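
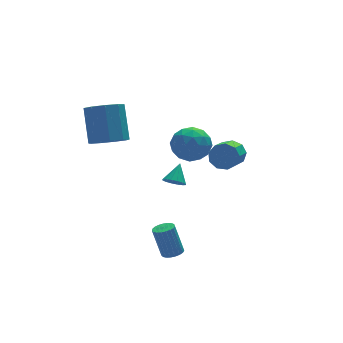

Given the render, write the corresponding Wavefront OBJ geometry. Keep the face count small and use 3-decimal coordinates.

v -1.247 -2.832 -3.959
v -0.755 -3.051 -3.803
v -1.042 -2.587 -2.246
v -1.533 -2.368 -2.401
v -0.696 -2.833 -3.857
v -0.983 -2.369 -2.3
v -0.732 -2.614 -3.929
v -1.018 -2.15 -2.371
v -0.856 -2.433 -4.006
v -1.143 -1.969 -2.448
v -1.048 -2.321 -4.074
v -1.335 -1.857 -2.517
v -1.275 -2.297 -4.123
v -1.562 -1.833 -2.566
v -1.496 -2.366 -4.143
v -1.783 -1.902 -2.586
v -1.675 -2.515 -4.132
v -1.962 -2.051 -2.575
v -1.779 -2.719 -4.09
v -2.066 -2.255 -2.533
v -1.791 -2.943 -4.026
v -2.078 -2.479 -2.469
v -1.709 -3.147 -3.95
v -1.996 -2.683 -2.393
v -1.547 -3.297 -3.875
v -1.834 -2.833 -2.318
v -1.333 -3.366 -3.815
v -1.62 -2.902 -2.258
v -1.104 -3.343 -3.78
v -1.391 -2.879 -2.223
v -0.9 -3.232 -3.776
v -1.187 -2.768 -2.218
v 2.165 2.706 0.593
v 2.756 1.864 0.162
v 1.004 2.596 -0.782
v 1.595 1.754 -1.213
v 1.023 1.607 -0.268
v 1.741 1.675 0.582
v 2.019 2.785 -1.202
v 2.737 2.853 -0.352
v 2.665 1.913 -0.947
v 2.05 1.185 -0.37
v 1.71 3.275 -0.25
v 1.095 2.547 0.327
v 2.562 2.295 0.499
v 1.198 2.165 -1.119
v 0.862 2.079 -0.563
v 1.209 1.584 -0.816
v 1.966 2.184 0.745
v 2.313 1.689 0.492
v 1.295 1.538 0.239
v 1.447 2.771 -1.112
v 1.794 2.276 -1.365
v 2.551 2.876 0.196
v 2.898 2.381 -0.057
v 2.465 2.922 -0.859
v 2.856 1.829 -0.407
v 2.174 1.764 -1.216
v 2.423 2.37 -1.209
v 2.845 2.41 -0.71
v 2.494 1.401 -0.068
v 1.812 1.336 -0.876
v 1.476 1.25 -0.32
v 1.898 1.29 0.179
v 2.441 1.43 -0.72
v 1.948 3.124 0.256
v 1.266 3.059 -0.552
v 1.862 3.17 -0.799
v 2.284 3.21 -0.3
v 1.586 2.696 0.596
v 0.904 2.631 -0.213
v 0.915 2.05 0.09
v 1.337 2.09 0.589
v 1.319 3.03 0.1
v -0.197 -0.524 -0.744
v 0.1 -0.244 -1.184
v 0.377 0.104 0.044
v -0.153 -0.071 -1.136
v -0.419 -0.02 -0.983
v -0.625 -0.103 -0.767
v -0.717 -0.3 -0.544
v -0.669 -0.556 -0.375
v -0.495 -0.803 -0.305
v -0.241 -0.976 -0.352
v 0.024 -1.027 -0.505
v 0.23 -0.944 -0.722
v 0.322 -0.748 -0.945
v 0.274 -0.492 -1.114
v -2.774 1.403 1.651
v -1.864 1.018 1.803
v -1.615 2.272 3.482
v -2.526 2.657 3.329
v -1.822 1.562 1.39
v -1.573 2.816 3.069
v -2.226 2.032 1.1
v -1.977 3.286 2.779
v -2.886 2.207 1.067
v -2.637 3.461 2.746
v -3.494 2.006 1.307
v -3.245 3.26 2.986
v -3.766 1.523 1.708
v -3.517 2.777 3.387
v -3.573 0.984 2.082
v -3.324 2.238 3.761
v -3.007 0.641 2.254
v -2.758 1.894 3.933
v -2.332 0.654 2.144
v -2.083 1.908 3.823
v 3.41 0.834 -0.508
v 3.963 0.728 0.046
v 3.083 -0.339 0.722
v 2.53 -0.234 0.168
v 3.617 1.113 0.201
v 2.737 0.045 0.878
v 3.174 1.367 0.025
v 2.293 0.299 0.701
v 2.841 1.371 -0.401
v 1.961 0.304 0.276
v 2.775 1.124 -0.877
v 1.894 0.057 -0.2
v 3.006 0.741 -1.181
v 2.125 -0.326 -0.504
v 3.426 0.402 -1.169
v 2.546 -0.666 -0.493
v 3.839 0.264 -0.849
v 2.958 -0.803 -0.172
v 4.051 0.393 -0.369
v 3.171 -0.674 0.307
f 2 1 5
f 2 5 3
f 3 5 6
f 3 6 4
f 5 1 7
f 5 7 6
f 6 7 8
f 6 8 4
f 7 1 9
f 7 9 8
f 8 9 10
f 8 10 4
f 9 1 11
f 9 11 10
f 10 11 12
f 10 12 4
f 11 1 13
f 11 13 12
f 12 13 14
f 12 14 4
f 13 1 15
f 13 15 14
f 14 15 16
f 14 16 4
f 15 1 17
f 15 17 16
f 16 17 18
f 16 18 4
f 17 1 19
f 17 19 18
f 18 19 20
f 18 20 4
f 19 1 21
f 19 21 20
f 20 21 22
f 20 22 4
f 21 1 23
f 21 23 22
f 22 23 24
f 22 24 4
f 23 1 25
f 23 25 24
f 24 25 26
f 24 26 4
f 25 1 27
f 25 27 26
f 26 27 28
f 26 28 4
f 27 1 29
f 27 29 28
f 28 29 30
f 28 30 4
f 29 1 31
f 29 31 30
f 30 31 32
f 30 32 4
f 31 1 2
f 31 2 32
f 32 2 3
f 32 3 4
f 33 70 49
f 70 44 73
f 49 73 38
f 70 73 49
f 33 49 45
f 49 38 50
f 45 50 34
f 49 50 45
f 33 45 54
f 45 34 55
f 54 55 40
f 45 55 54
f 33 54 66
f 54 40 69
f 66 69 43
f 54 69 66
f 33 66 70
f 66 43 74
f 70 74 44
f 66 74 70
f 34 50 61
f 50 38 64
f 61 64 42
f 50 64 61
f 38 73 51
f 73 44 72
f 51 72 37
f 73 72 51
f 44 74 71
f 74 43 67
f 71 67 35
f 74 67 71
f 43 69 68
f 69 40 56
f 68 56 39
f 69 56 68
f 40 55 60
f 55 34 57
f 60 57 41
f 55 57 60
f 36 62 48
f 62 42 63
f 48 63 37
f 62 63 48
f 36 48 46
f 48 37 47
f 46 47 35
f 48 47 46
f 36 46 53
f 46 35 52
f 53 52 39
f 46 52 53
f 36 53 58
f 53 39 59
f 58 59 41
f 53 59 58
f 36 58 62
f 58 41 65
f 62 65 42
f 58 65 62
f 37 63 51
f 63 42 64
f 51 64 38
f 63 64 51
f 35 47 71
f 47 37 72
f 71 72 44
f 47 72 71
f 39 52 68
f 52 35 67
f 68 67 43
f 52 67 68
f 41 59 60
f 59 39 56
f 60 56 40
f 59 56 60
f 42 65 61
f 65 41 57
f 61 57 34
f 65 57 61
f 76 75 78
f 76 78 77
f 78 75 79
f 78 79 77
f 79 75 80
f 79 80 77
f 80 75 81
f 80 81 77
f 81 75 82
f 81 82 77
f 82 75 83
f 82 83 77
f 83 75 84
f 83 84 77
f 84 75 85
f 84 85 77
f 85 75 86
f 85 86 77
f 86 75 87
f 86 87 77
f 87 75 88
f 87 88 77
f 88 75 76
f 88 76 77
f 90 89 93
f 90 93 91
f 91 93 94
f 91 94 92
f 93 89 95
f 93 95 94
f 94 95 96
f 94 96 92
f 95 89 97
f 95 97 96
f 96 97 98
f 96 98 92
f 97 89 99
f 97 99 98
f 98 99 100
f 98 100 92
f 99 89 101
f 99 101 100
f 100 101 102
f 100 102 92
f 101 89 103
f 101 103 102
f 102 103 104
f 102 104 92
f 103 89 105
f 103 105 104
f 104 105 106
f 104 106 92
f 105 89 107
f 105 107 106
f 106 107 108
f 106 108 92
f 107 89 90
f 107 90 108
f 108 90 91
f 108 91 92
f 110 109 113
f 110 113 111
f 111 113 114
f 111 114 112
f 113 109 115
f 113 115 114
f 114 115 116
f 114 116 112
f 115 109 117
f 115 117 116
f 116 117 118
f 116 118 112
f 117 109 119
f 117 119 118
f 118 119 120
f 118 120 112
f 119 109 121
f 119 121 120
f 120 121 122
f 120 122 112
f 121 109 123
f 121 123 122
f 122 123 124
f 122 124 112
f 123 109 125
f 123 125 124
f 124 125 126
f 124 126 112
f 125 109 127
f 125 127 126
f 126 127 128
f 126 128 112
f 127 109 110
f 127 110 128
f 128 110 111
f 128 111 112



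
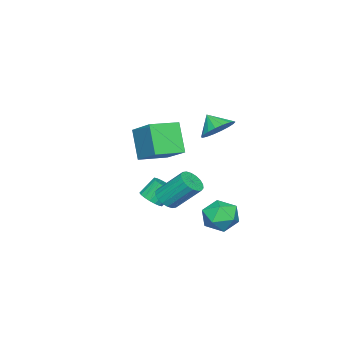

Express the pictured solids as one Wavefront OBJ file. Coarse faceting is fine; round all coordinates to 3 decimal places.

v -2.026 1.119 2.246
v -1.306 0.473 1.811
v -2.234 0.301 3.114
v -1.049 0.729 2.113
v -0.986 1.061 2.442
v -1.128 1.405 2.732
v -1.448 1.692 2.925
v -1.883 1.866 2.984
v -2.346 1.891 2.897
v -2.745 1.764 2.681
v -3.002 1.509 2.379
v -3.066 1.176 2.051
v -2.924 0.832 1.761
v -2.603 0.545 1.567
v -2.169 0.372 1.508
v -1.706 0.346 1.595
v -0.598 2.53 -2.85
v -0.054 3.264 -2.176
v 1.014 1.936 -3.504
v 1.558 2.67 -2.83
v 1.013 1.781 -2.379
v 0.017 2.148 -1.975
v 0.943 3.052 -3.705
v -0.053 3.419 -3.301
v 0.898 3.586 -2.704
v 0.942 2.801 -1.885
v 0.018 2.399 -3.795
v 0.062 1.614 -2.976
v 3.336 -1.037 3.775
v 4.221 0.478 4.815
v 1.942 -0.099 3.595
v 2.827 1.416 4.635
v 4.053 -0.296 2.085
v 4.938 1.219 3.125
v 2.659 0.642 1.905
v 3.544 2.157 2.945
v 2.013 0.226 -1.441
v 2.774 0.397 -1.462
v 2.507 1.765 0
v 1.747 1.594 0.021
v 2.639 0.618 -1.693
v 2.372 1.986 -0.231
v 2.38 0.761 -1.875
v 2.113 2.129 -0.412
v 2.048 0.798 -1.97
v 1.781 2.166 -0.508
v 1.71 0.722 -1.961
v 1.443 2.09 -0.498
v 1.431 0.548 -1.848
v 1.164 1.916 -0.386
v 1.268 0.31 -1.655
v 1.001 1.678 -0.193
v 1.253 0.055 -1.42
v 0.986 1.423 0.042
v 1.388 -0.166 -1.189
v 1.121 1.202 0.273
v 1.647 -0.309 -1.008
v 1.38 1.059 0.455
v 1.979 -0.346 -0.912
v 1.712 1.022 0.55
v 2.317 -0.27 -0.922
v 2.05 1.098 0.541
v 2.596 -0.096 -1.034
v 2.329 1.272 0.428
v 2.759 0.142 -1.227
v 2.492 1.51 0.235
v -1.12 -2.51 -3.483
v -0.427 -2.209 -3.252
v -1.007 -1.649 -2.245
v -1.7 -1.95 -2.477
v -0.554 -1.959 -3.464
v -1.134 -1.399 -2.458
v -0.793 -1.819 -3.68
v -1.373 -1.258 -2.674
v -1.097 -1.815 -3.857
v -1.677 -1.254 -2.851
v -1.405 -1.949 -3.96
v -1.985 -1.388 -2.954
v -1.657 -2.194 -3.969
v -2.237 -1.633 -2.962
v -1.803 -2.502 -3.881
v -2.382 -1.941 -2.874
v -1.813 -2.811 -3.715
v -2.393 -2.251 -2.708
v -1.686 -3.061 -3.502
v -2.266 -2.501 -2.496
v -1.447 -3.202 -3.286
v -2.027 -2.641 -2.28
v -1.143 -3.206 -3.109
v -1.723 -2.645 -2.103
v -0.835 -3.072 -3.006
v -1.415 -2.511 -2
v -0.583 -2.827 -2.998
v -1.163 -2.266 -1.991
v -0.438 -2.519 -3.086
v -1.017 -1.958 -2.079
f 2 1 4
f 2 4 3
f 4 1 5
f 4 5 3
f 5 1 6
f 5 6 3
f 6 1 7
f 6 7 3
f 7 1 8
f 7 8 3
f 8 1 9
f 8 9 3
f 9 1 10
f 9 10 3
f 10 1 11
f 10 11 3
f 11 1 12
f 11 12 3
f 12 1 13
f 12 13 3
f 13 1 14
f 13 14 3
f 14 1 15
f 14 15 3
f 15 1 16
f 15 16 3
f 16 1 2
f 16 2 3
f 17 28 22
f 17 22 18
f 17 18 24
f 17 24 27
f 17 27 28
f 18 22 26
f 22 28 21
f 28 27 19
f 27 24 23
f 24 18 25
f 20 26 21
f 20 21 19
f 20 19 23
f 20 23 25
f 20 25 26
f 21 26 22
f 19 21 28
f 23 19 27
f 25 23 24
f 26 25 18
f 30 32 29
f 33 30 29
f 29 32 31
f 31 33 29
f 30 36 32
f 34 30 33
f 34 36 30
f 32 36 31
f 35 33 31
f 31 36 35
f 35 34 33
f 36 34 35
f 38 37 41
f 38 41 39
f 39 41 42
f 39 42 40
f 41 37 43
f 41 43 42
f 42 43 44
f 42 44 40
f 43 37 45
f 43 45 44
f 44 45 46
f 44 46 40
f 45 37 47
f 45 47 46
f 46 47 48
f 46 48 40
f 47 37 49
f 47 49 48
f 48 49 50
f 48 50 40
f 49 37 51
f 49 51 50
f 50 51 52
f 50 52 40
f 51 37 53
f 51 53 52
f 52 53 54
f 52 54 40
f 53 37 55
f 53 55 54
f 54 55 56
f 54 56 40
f 55 37 57
f 55 57 56
f 56 57 58
f 56 58 40
f 57 37 59
f 57 59 58
f 58 59 60
f 58 60 40
f 59 37 61
f 59 61 60
f 60 61 62
f 60 62 40
f 61 37 63
f 61 63 62
f 62 63 64
f 62 64 40
f 63 37 65
f 63 65 64
f 64 65 66
f 64 66 40
f 65 37 38
f 65 38 66
f 66 38 39
f 66 39 40
f 68 67 71
f 68 71 69
f 69 71 72
f 69 72 70
f 71 67 73
f 71 73 72
f 72 73 74
f 72 74 70
f 73 67 75
f 73 75 74
f 74 75 76
f 74 76 70
f 75 67 77
f 75 77 76
f 76 77 78
f 76 78 70
f 77 67 79
f 77 79 78
f 78 79 80
f 78 80 70
f 79 67 81
f 79 81 80
f 80 81 82
f 80 82 70
f 81 67 83
f 81 83 82
f 82 83 84
f 82 84 70
f 83 67 85
f 83 85 84
f 84 85 86
f 84 86 70
f 85 67 87
f 85 87 86
f 86 87 88
f 86 88 70
f 87 67 89
f 87 89 88
f 88 89 90
f 88 90 70
f 89 67 91
f 89 91 90
f 90 91 92
f 90 92 70
f 91 67 93
f 91 93 92
f 92 93 94
f 92 94 70
f 93 67 95
f 93 95 94
f 94 95 96
f 94 96 70
f 95 67 68
f 95 68 96
f 96 68 69
f 96 69 70



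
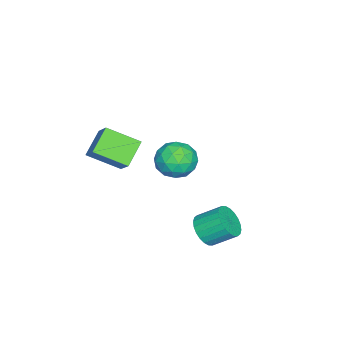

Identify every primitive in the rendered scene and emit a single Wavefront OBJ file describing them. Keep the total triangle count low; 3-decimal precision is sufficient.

v 1.156 -0.702 1.306
v 1.462 -2.069 2.014
v 1.853 -0.1 2.167
v 2.159 -1.468 2.875
v 2.201 -0.852 0.565
v 2.507 -2.22 1.273
v 2.898 -0.251 1.426
v 3.204 -1.618 2.134
v -0.287 0.928 0.038
v 0.266 0.585 -0.677
v -1.546 0.275 -0.623
v -0.993 -0.068 -1.338
v -0.905 -0.427 -0.444
v -0.127 -0.023 -0.035
v -1.153 0.883 -1.265
v -0.375 1.287 -0.856
v -0.269 0.557 -1.482
v -0.115 -0.252 -0.975
v -1.165 1.112 -0.325
v -1.011 0.303 0.182
v 0.1 0.814 -0.261
v -1.38 0.046 -1.039
v -1.328 -0.165 -0.513
v -1.003 -0.366 -0.933
v -0.131 0.457 0.116
v 0.195 0.255 -0.305
v -0.494 -0.34 -0.167
v -1.475 0.605 -0.995
v -1.149 0.403 -1.416
v -0.277 1.226 -0.367
v 0.048 1.025 -0.787
v -0.786 1.2 -1.133
v 0.111 0.596 -1.155
v -0.629 0.212 -1.544
v -0.724 0.771 -1.501
v -0.266 1.008 -1.26
v 0.201 0.12 -0.857
v -0.539 -0.264 -1.245
v -0.487 -0.475 -0.72
v -0.03 -0.237 -0.48
v -0.113 0.104 -1.33
v -0.741 1.124 -0.055
v -1.481 0.74 -0.443
v -1.25 1.097 -0.82
v -0.793 1.335 -0.58
v -0.651 0.648 0.244
v -1.391 0.264 -0.145
v -1.014 -0.148 -0.04
v -0.556 0.089 0.201
v -1.167 0.756 0.03
v 3.227 3.022 -1.31
v 3.705 2.739 -0.791
v 3.512 3.695 -0.092
v 3.033 3.978 -0.61
v 3.89 2.9 -0.959
v 3.696 3.855 -0.26
v 3.973 3.078 -1.18
v 3.78 4.034 -0.481
v 3.944 3.249 -1.421
v 3.75 4.204 -0.722
v 3.805 3.384 -1.645
v 3.611 4.34 -0.946
v 3.578 3.465 -1.818
v 3.384 4.421 -1.119
v 3.297 3.478 -1.914
v 3.104 4.434 -1.214
v 3.006 3.422 -1.917
v 2.813 4.378 -1.218
v 2.748 3.305 -1.828
v 2.555 4.261 -1.129
v 2.564 3.145 -1.66
v 2.37 4.1 -0.961
v 2.48 2.966 -1.439
v 2.287 3.922 -0.74
v 2.51 2.796 -1.198
v 2.316 3.751 -0.499
v 2.649 2.66 -0.974
v 2.455 3.616 -0.275
v 2.876 2.579 -0.801
v 2.682 3.535 -0.102
v 3.156 2.566 -0.706
v 2.963 3.522 -0.006
v 3.447 2.622 -0.702
v 3.254 3.578 -0.003
f 2 4 1
f 5 2 1
f 1 4 3
f 3 5 1
f 2 8 4
f 6 2 5
f 6 8 2
f 4 8 3
f 7 5 3
f 3 8 7
f 7 6 5
f 8 6 7
f 9 46 25
f 46 20 49
f 25 49 14
f 46 49 25
f 9 25 21
f 25 14 26
f 21 26 10
f 25 26 21
f 9 21 30
f 21 10 31
f 30 31 16
f 21 31 30
f 9 30 42
f 30 16 45
f 42 45 19
f 30 45 42
f 9 42 46
f 42 19 50
f 46 50 20
f 42 50 46
f 10 26 37
f 26 14 40
f 37 40 18
f 26 40 37
f 14 49 27
f 49 20 48
f 27 48 13
f 49 48 27
f 20 50 47
f 50 19 43
f 47 43 11
f 50 43 47
f 19 45 44
f 45 16 32
f 44 32 15
f 45 32 44
f 16 31 36
f 31 10 33
f 36 33 17
f 31 33 36
f 12 38 24
f 38 18 39
f 24 39 13
f 38 39 24
f 12 24 22
f 24 13 23
f 22 23 11
f 24 23 22
f 12 22 29
f 22 11 28
f 29 28 15
f 22 28 29
f 12 29 34
f 29 15 35
f 34 35 17
f 29 35 34
f 12 34 38
f 34 17 41
f 38 41 18
f 34 41 38
f 13 39 27
f 39 18 40
f 27 40 14
f 39 40 27
f 11 23 47
f 23 13 48
f 47 48 20
f 23 48 47
f 15 28 44
f 28 11 43
f 44 43 19
f 28 43 44
f 17 35 36
f 35 15 32
f 36 32 16
f 35 32 36
f 18 41 37
f 41 17 33
f 37 33 10
f 41 33 37
f 52 51 55
f 52 55 53
f 53 55 56
f 53 56 54
f 55 51 57
f 55 57 56
f 56 57 58
f 56 58 54
f 57 51 59
f 57 59 58
f 58 59 60
f 58 60 54
f 59 51 61
f 59 61 60
f 60 61 62
f 60 62 54
f 61 51 63
f 61 63 62
f 62 63 64
f 62 64 54
f 63 51 65
f 63 65 64
f 64 65 66
f 64 66 54
f 65 51 67
f 65 67 66
f 66 67 68
f 66 68 54
f 67 51 69
f 67 69 68
f 68 69 70
f 68 70 54
f 69 51 71
f 69 71 70
f 70 71 72
f 70 72 54
f 71 51 73
f 71 73 72
f 72 73 74
f 72 74 54
f 73 51 75
f 73 75 74
f 74 75 76
f 74 76 54
f 75 51 77
f 75 77 76
f 76 77 78
f 76 78 54
f 77 51 79
f 77 79 78
f 78 79 80
f 78 80 54
f 79 51 81
f 79 81 80
f 80 81 82
f 80 82 54
f 81 51 83
f 81 83 82
f 82 83 84
f 82 84 54
f 83 51 52
f 83 52 84
f 84 52 53
f 84 53 54



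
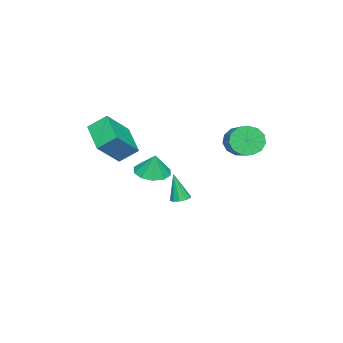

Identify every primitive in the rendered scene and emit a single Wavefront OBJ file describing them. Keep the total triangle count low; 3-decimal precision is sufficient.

v 0.276 -0.321 -0.779
v 1.034 -1.047 -0.745
v 0.524 0.001 0.539
v 1.302 -0.486 -0.932
v 1.178 0.138 -1.061
v 0.709 0.586 -1.082
v 0.076 0.688 -0.988
v -0.482 0.405 -0.814
v -0.75 -0.156 -0.627
v -0.626 -0.779 -0.498
v -0.157 -1.228 -0.477
v 0.476 -1.33 -0.571
v 0.554 -4.11 2.054
v 0.155 -3.105 2.895
v -0.881 -3.512 0.658
v -1.28 -2.506 1.498
v 2 -2.774 1.142
v 1.601 -1.768 1.982
v 0.565 -2.175 -0.255
v 0.166 -1.17 0.586
v -3.273 3.378 0.84
v -2.736 3.291 -0.047
v -1.671 4.134 0.514
v -2.207 4.222 1.4
v -3.078 3.763 -0.107
v -2.013 4.606 0.454
v -3.482 4.113 0.133
v -2.417 4.956 0.694
v -3.819 4.229 0.598
v -2.754 5.073 1.159
v -3.983 4.076 1.14
v -2.918 4.919 1.701
v -3.921 3.701 1.586
v -2.856 4.544 2.147
v -3.653 3.224 1.795
v -2.588 4.067 2.356
v -3.265 2.795 1.701
v -2.199 3.639 2.262
v -2.879 2.552 1.333
v -1.813 3.395 1.894
v -2.618 2.571 0.809
v -1.552 3.415 1.37
v -2.565 2.847 0.294
v -1.499 3.69 0.855
v -3.535 -0.397 -4.374
v -3.201 0.111 -4.25
v -3.545 -0.843 -2.506
v -3.572 0.205 -4.23
v -3.929 0.07 -4.264
v -4.135 -0.244 -4.34
v -4.112 -0.616 -4.429
v -3.869 -0.904 -4.497
v -3.498 -0.999 -4.517
v -3.142 -0.863 -4.483
v -2.935 -0.549 -4.407
v -2.958 -0.177 -4.318
f 2 1 4
f 2 4 3
f 4 1 5
f 4 5 3
f 5 1 6
f 5 6 3
f 6 1 7
f 6 7 3
f 7 1 8
f 7 8 3
f 8 1 9
f 8 9 3
f 9 1 10
f 9 10 3
f 10 1 11
f 10 11 3
f 11 1 12
f 11 12 3
f 12 1 2
f 12 2 3
f 14 16 13
f 17 14 13
f 13 16 15
f 15 17 13
f 14 20 16
f 18 14 17
f 18 20 14
f 16 20 15
f 19 17 15
f 15 20 19
f 19 18 17
f 20 18 19
f 22 21 25
f 22 25 23
f 23 25 26
f 23 26 24
f 25 21 27
f 25 27 26
f 26 27 28
f 26 28 24
f 27 21 29
f 27 29 28
f 28 29 30
f 28 30 24
f 29 21 31
f 29 31 30
f 30 31 32
f 30 32 24
f 31 21 33
f 31 33 32
f 32 33 34
f 32 34 24
f 33 21 35
f 33 35 34
f 34 35 36
f 34 36 24
f 35 21 37
f 35 37 36
f 36 37 38
f 36 38 24
f 37 21 39
f 37 39 38
f 38 39 40
f 38 40 24
f 39 21 41
f 39 41 40
f 40 41 42
f 40 42 24
f 41 21 43
f 41 43 42
f 42 43 44
f 42 44 24
f 43 21 22
f 43 22 44
f 44 22 23
f 44 23 24
f 46 45 48
f 46 48 47
f 48 45 49
f 48 49 47
f 49 45 50
f 49 50 47
f 50 45 51
f 50 51 47
f 51 45 52
f 51 52 47
f 52 45 53
f 52 53 47
f 53 45 54
f 53 54 47
f 54 45 55
f 54 55 47
f 55 45 56
f 55 56 47
f 56 45 46
f 56 46 47



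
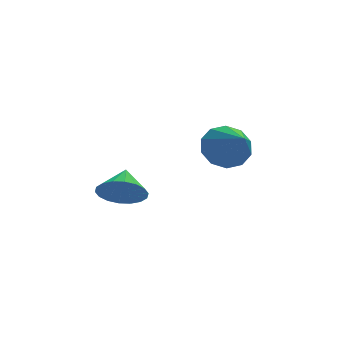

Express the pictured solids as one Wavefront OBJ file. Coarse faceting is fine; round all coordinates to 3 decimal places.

v 0.23 1.055 2.2
v 1.272 1.279 2.302
v 0.49 -0.655 3.3
v 0.953 1.557 2.81
v 0.358 1.643 3.085
v -0.286 1.505 3.023
v -0.732 1.196 2.646
v -0.811 0.832 2.099
v -0.492 0.554 1.591
v 0.103 0.468 1.316
v 0.747 0.605 1.378
v 1.193 0.915 1.755
v -4.116 -0.241 0.755
v -3.695 -0.871 1.423
v -3.744 0.781 1.485
v -3.359 -0.79 1.136
v -3.172 -0.599 0.774
v -3.173 -0.338 0.409
v -3.36 -0.057 0.111
v -3.697 0.187 -0.058
v -4.117 0.346 -0.067
v -4.537 0.389 0.088
v -4.874 0.308 0.374
v -5.061 0.117 0.736
v -5.06 -0.144 1.101
v -4.873 -0.425 1.399
v -4.536 -0.669 1.568
v -4.115 -0.828 1.577
f 2 1 4
f 2 4 3
f 4 1 5
f 4 5 3
f 5 1 6
f 5 6 3
f 6 1 7
f 6 7 3
f 7 1 8
f 7 8 3
f 8 1 9
f 8 9 3
f 9 1 10
f 9 10 3
f 10 1 11
f 10 11 3
f 11 1 12
f 11 12 3
f 12 1 2
f 12 2 3
f 14 13 16
f 14 16 15
f 16 13 17
f 16 17 15
f 17 13 18
f 17 18 15
f 18 13 19
f 18 19 15
f 19 13 20
f 19 20 15
f 20 13 21
f 20 21 15
f 21 13 22
f 21 22 15
f 22 13 23
f 22 23 15
f 23 13 24
f 23 24 15
f 24 13 25
f 24 25 15
f 25 13 26
f 25 26 15
f 26 13 27
f 26 27 15
f 27 13 28
f 27 28 15
f 28 13 14
f 28 14 15



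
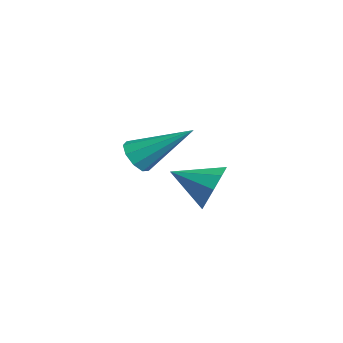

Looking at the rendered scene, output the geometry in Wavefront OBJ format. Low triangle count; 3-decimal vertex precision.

v -0.557 -1.166 0.92
v -0.164 -1.133 1.486
v -1.083 -2.074 1.34
v -0.556 -0.877 1.547
v -0.949 -0.757 1.314
v -1.158 -0.828 0.897
v -1.086 -1.057 0.491
v -0.767 -1.338 0.286
v -0.349 -1.537 0.377
v -0.029 -1.563 0.723
v 0.045 -1.403 1.161
v -3.419 -2.185 0.843
v -3.231 -1.933 0.404
v -2.781 -0.935 1.837
v -3.574 -1.817 0.479
v -3.844 -1.874 0.725
v -3.916 -2.077 1.025
v -3.755 -2.33 1.241
v -3.437 -2.515 1.27
v -3.11 -2.547 1.1
v -2.928 -2.409 0.809
v -2.976 -2.166 0.535
f 2 1 4
f 2 4 3
f 4 1 5
f 4 5 3
f 5 1 6
f 5 6 3
f 6 1 7
f 6 7 3
f 7 1 8
f 7 8 3
f 8 1 9
f 8 9 3
f 9 1 10
f 9 10 3
f 10 1 11
f 10 11 3
f 11 1 2
f 11 2 3
f 13 12 15
f 13 15 14
f 15 12 16
f 15 16 14
f 16 12 17
f 16 17 14
f 17 12 18
f 17 18 14
f 18 12 19
f 18 19 14
f 19 12 20
f 19 20 14
f 20 12 21
f 20 21 14
f 21 12 22
f 21 22 14
f 22 12 13
f 22 13 14



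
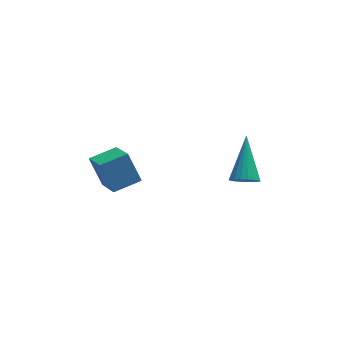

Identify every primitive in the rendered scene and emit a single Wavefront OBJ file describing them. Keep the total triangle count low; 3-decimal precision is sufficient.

v -3.214 2.041 -2.707
v -3.574 2.662 -1.684
v -3.374 3.505 -3.652
v -3.734 4.126 -2.628
v -2.166 2.294 -2.492
v -2.526 2.915 -1.468
v -2.326 3.758 -3.436
v -2.686 4.379 -2.413
v 1.71 2.85 -3.827
v 1.975 2.479 -3.485
v 2.11 4.29 -2.573
v 2.162 2.559 -3.637
v 2.259 2.697 -3.826
v 2.248 2.866 -4.016
v 2.13 3.031 -4.168
v 1.929 3.16 -4.252
v 1.684 3.228 -4.253
v 1.445 3.222 -4.169
v 1.258 3.141 -4.017
v 1.161 3.004 -3.827
v 1.172 2.835 -3.638
v 1.29 2.67 -3.486
v 1.491 2.541 -3.401
v 1.736 2.472 -3.401
f 2 4 1
f 5 2 1
f 1 4 3
f 3 5 1
f 2 8 4
f 6 2 5
f 6 8 2
f 4 8 3
f 7 5 3
f 3 8 7
f 7 6 5
f 8 6 7
f 10 9 12
f 10 12 11
f 12 9 13
f 12 13 11
f 13 9 14
f 13 14 11
f 14 9 15
f 14 15 11
f 15 9 16
f 15 16 11
f 16 9 17
f 16 17 11
f 17 9 18
f 17 18 11
f 18 9 19
f 18 19 11
f 19 9 20
f 19 20 11
f 20 9 21
f 20 21 11
f 21 9 22
f 21 22 11
f 22 9 23
f 22 23 11
f 23 9 24
f 23 24 11
f 24 9 10
f 24 10 11



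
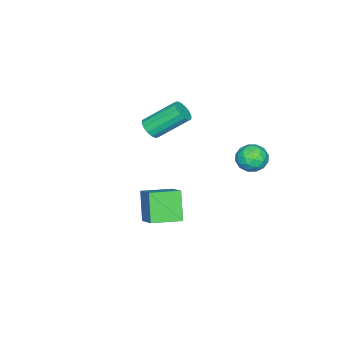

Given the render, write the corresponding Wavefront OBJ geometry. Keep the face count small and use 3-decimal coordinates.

v -4.747 3.802 -1.631
v -4.265 4.289 -2.221
v -3.555 3.631 -0.799
v -3.073 4.118 -1.389
v -3.71 4.517 -0.886
v -4.446 4.623 -1.4
v -3.374 3.297 -1.62
v -4.11 3.403 -2.134
v -3.416 3.977 -2.214
v -3.624 4.731 -1.761
v -4.196 3.189 -1.259
v -4.404 3.943 -0.806
v -4.61 4.061 -1.999
v -3.21 3.859 -1.021
v -3.584 4.094 -0.726
v -3.301 4.38 -1.073
v -4.717 4.257 -1.516
v -4.434 4.543 -1.863
v -4.108 4.677 -1.079
v -3.386 3.377 -1.157
v -3.103 3.663 -1.504
v -4.519 3.54 -1.947
v -4.236 3.826 -2.294
v -3.712 3.243 -1.941
v -3.828 4.164 -2.342
v -3.128 4.063 -1.853
v -3.305 3.58 -1.988
v -3.738 3.642 -2.29
v -3.951 4.607 -2.075
v -3.25 4.506 -1.586
v -3.624 4.741 -1.291
v -4.057 4.803 -1.593
v -3.452 4.423 -2.071
v -4.57 3.414 -1.434
v -3.869 3.313 -0.945
v -3.763 3.117 -1.427
v -4.196 3.179 -1.729
v -4.692 3.857 -1.167
v -3.992 3.756 -0.678
v -4.082 4.278 -0.73
v -4.515 4.34 -1.032
v -4.368 3.497 -0.949
v -3.336 -1.545 -0.788
v -2.783 -1.16 -0.876
v -3.591 0.311 0.501
v -4.144 -0.075 0.588
v -3.009 -1.052 -1.123
v -3.817 0.418 0.253
v -3.323 -1.077 -1.281
v -4.131 0.394 0.095
v -3.64 -1.227 -1.307
v -4.448 0.243 0.07
v -3.876 -1.463 -1.193
v -4.684 0.008 0.183
v -3.967 -1.72 -0.972
v -4.775 -0.25 0.405
v -3.889 -1.931 -0.701
v -4.697 -0.46 0.676
v -3.663 -2.038 -0.453
v -4.471 -0.568 0.923
v -3.349 -2.014 -0.295
v -4.157 -0.543 1.081
v -3.032 -1.863 -0.27
v -3.84 -0.393 1.107
v -2.796 -1.628 -0.383
v -3.604 -0.157 0.993
v -2.705 -1.37 -0.605
v -3.513 0.1 0.772
v 1.521 2.416 -2.923
v 0.709 1.878 -1.457
v 2.4 3.378 -2.083
v 1.588 2.839 -0.617
v 2.612 1.261 -2.743
v 1.8 0.722 -1.277
v 3.491 2.222 -1.903
v 2.679 1.684 -0.437
f 1 38 17
f 38 12 41
f 17 41 6
f 38 41 17
f 1 17 13
f 17 6 18
f 13 18 2
f 17 18 13
f 1 13 22
f 13 2 23
f 22 23 8
f 13 23 22
f 1 22 34
f 22 8 37
f 34 37 11
f 22 37 34
f 1 34 38
f 34 11 42
f 38 42 12
f 34 42 38
f 2 18 29
f 18 6 32
f 29 32 10
f 18 32 29
f 6 41 19
f 41 12 40
f 19 40 5
f 41 40 19
f 12 42 39
f 42 11 35
f 39 35 3
f 42 35 39
f 11 37 36
f 37 8 24
f 36 24 7
f 37 24 36
f 8 23 28
f 23 2 25
f 28 25 9
f 23 25 28
f 4 30 16
f 30 10 31
f 16 31 5
f 30 31 16
f 4 16 14
f 16 5 15
f 14 15 3
f 16 15 14
f 4 14 21
f 14 3 20
f 21 20 7
f 14 20 21
f 4 21 26
f 21 7 27
f 26 27 9
f 21 27 26
f 4 26 30
f 26 9 33
f 30 33 10
f 26 33 30
f 5 31 19
f 31 10 32
f 19 32 6
f 31 32 19
f 3 15 39
f 15 5 40
f 39 40 12
f 15 40 39
f 7 20 36
f 20 3 35
f 36 35 11
f 20 35 36
f 9 27 28
f 27 7 24
f 28 24 8
f 27 24 28
f 10 33 29
f 33 9 25
f 29 25 2
f 33 25 29
f 44 43 47
f 44 47 45
f 45 47 48
f 45 48 46
f 47 43 49
f 47 49 48
f 48 49 50
f 48 50 46
f 49 43 51
f 49 51 50
f 50 51 52
f 50 52 46
f 51 43 53
f 51 53 52
f 52 53 54
f 52 54 46
f 53 43 55
f 53 55 54
f 54 55 56
f 54 56 46
f 55 43 57
f 55 57 56
f 56 57 58
f 56 58 46
f 57 43 59
f 57 59 58
f 58 59 60
f 58 60 46
f 59 43 61
f 59 61 60
f 60 61 62
f 60 62 46
f 61 43 63
f 61 63 62
f 62 63 64
f 62 64 46
f 63 43 65
f 63 65 64
f 64 65 66
f 64 66 46
f 65 43 67
f 65 67 66
f 66 67 68
f 66 68 46
f 67 43 44
f 67 44 68
f 68 44 45
f 68 45 46
f 70 72 69
f 73 70 69
f 69 72 71
f 71 73 69
f 70 76 72
f 74 70 73
f 74 76 70
f 72 76 71
f 75 73 71
f 71 76 75
f 75 74 73
f 76 74 75



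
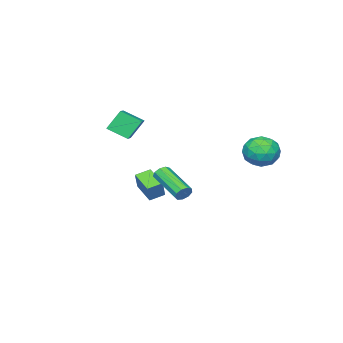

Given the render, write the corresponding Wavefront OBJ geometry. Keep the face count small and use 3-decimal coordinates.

v -1.007 -2.501 2.782
v -0.526 -3.548 3.425
v 0.462 -1.476 3.353
v 0.943 -2.523 3.996
v -0.303 -2.877 1.644
v 0.178 -3.924 2.287
v 1.166 -1.852 2.215
v 1.647 -2.899 2.858
v -3.642 4.279 1.886
v -2.742 4.779 1.548
v -3.038 2.761 1.252
v -2.138 3.261 0.914
v -2.32 3.132 1.973
v -2.693 4.07 2.365
v -3.087 3.47 0.435
v -3.46 4.408 0.827
v -2.399 4.279 0.651
v -1.925 4.07 1.602
v -3.855 3.47 1.198
v -3.381 3.261 2.149
v -3.245 4.662 1.773
v -2.535 2.878 1.027
v -2.642 2.802 1.65
v -2.113 3.096 1.451
v -3.216 4.246 2.253
v -2.688 4.539 2.054
v -2.439 3.571 2.305
v -3.092 3.001 0.746
v -2.564 3.294 0.547
v -3.667 4.444 1.349
v -3.138 4.738 1.15
v -3.341 3.969 0.495
v -2.515 4.662 1.046
v -2.16 3.77 0.674
v -2.717 3.893 0.392
v -2.937 4.444 0.622
v -2.236 4.539 1.605
v -1.881 3.647 1.233
v -1.988 3.571 1.856
v -2.207 4.123 2.086
v -2.035 4.245 1.078
v -3.899 3.893 1.567
v -3.544 3.001 1.195
v -3.573 3.417 0.714
v -3.792 3.969 0.944
v -3.62 3.77 2.126
v -3.265 2.878 1.754
v -2.843 3.096 2.178
v -3.063 3.647 2.408
v -3.745 3.295 1.722
v -1.888 -3.732 -2.638
v -2.669 -3.292 -2.354
v -1.411 -2.5 -3.235
v -2.192 -2.06 -2.951
v -1.308 -3.42 -1.529
v -2.089 -2.98 -1.245
v -0.831 -2.188 -2.126
v -1.612 -1.748 -1.842
v 3.459 3.596 0.321
v 3.657 3.352 -0.08
v 3.099 1.52 0.757
v 2.901 1.764 1.159
v 3.9 3.391 0.167
v 3.342 1.559 1.004
v 3.937 3.526 0.487
v 3.378 1.694 1.324
v 3.75 3.694 0.729
v 3.191 1.862 1.566
v 3.427 3.816 0.781
v 2.869 1.984 1.618
v 3.119 3.835 0.617
v 2.561 2.003 1.454
v 2.971 3.742 0.315
v 2.412 1.91 1.153
v 3.051 3.581 0.017
v 2.492 1.749 0.854
v 3.322 3.427 -0.14
v 2.763 1.595 0.697
f 2 4 1
f 5 2 1
f 1 4 3
f 3 5 1
f 2 8 4
f 6 2 5
f 6 8 2
f 4 8 3
f 7 5 3
f 3 8 7
f 7 6 5
f 8 6 7
f 9 46 25
f 46 20 49
f 25 49 14
f 46 49 25
f 9 25 21
f 25 14 26
f 21 26 10
f 25 26 21
f 9 21 30
f 21 10 31
f 30 31 16
f 21 31 30
f 9 30 42
f 30 16 45
f 42 45 19
f 30 45 42
f 9 42 46
f 42 19 50
f 46 50 20
f 42 50 46
f 10 26 37
f 26 14 40
f 37 40 18
f 26 40 37
f 14 49 27
f 49 20 48
f 27 48 13
f 49 48 27
f 20 50 47
f 50 19 43
f 47 43 11
f 50 43 47
f 19 45 44
f 45 16 32
f 44 32 15
f 45 32 44
f 16 31 36
f 31 10 33
f 36 33 17
f 31 33 36
f 12 38 24
f 38 18 39
f 24 39 13
f 38 39 24
f 12 24 22
f 24 13 23
f 22 23 11
f 24 23 22
f 12 22 29
f 22 11 28
f 29 28 15
f 22 28 29
f 12 29 34
f 29 15 35
f 34 35 17
f 29 35 34
f 12 34 38
f 34 17 41
f 38 41 18
f 34 41 38
f 13 39 27
f 39 18 40
f 27 40 14
f 39 40 27
f 11 23 47
f 23 13 48
f 47 48 20
f 23 48 47
f 15 28 44
f 28 11 43
f 44 43 19
f 28 43 44
f 17 35 36
f 35 15 32
f 36 32 16
f 35 32 36
f 18 41 37
f 41 17 33
f 37 33 10
f 41 33 37
f 52 54 51
f 55 52 51
f 51 54 53
f 53 55 51
f 52 58 54
f 56 52 55
f 56 58 52
f 54 58 53
f 57 55 53
f 53 58 57
f 57 56 55
f 58 56 57
f 60 59 63
f 60 63 61
f 61 63 64
f 61 64 62
f 63 59 65
f 63 65 64
f 64 65 66
f 64 66 62
f 65 59 67
f 65 67 66
f 66 67 68
f 66 68 62
f 67 59 69
f 67 69 68
f 68 69 70
f 68 70 62
f 69 59 71
f 69 71 70
f 70 71 72
f 70 72 62
f 71 59 73
f 71 73 72
f 72 73 74
f 72 74 62
f 73 59 75
f 73 75 74
f 74 75 76
f 74 76 62
f 75 59 77
f 75 77 76
f 76 77 78
f 76 78 62
f 77 59 60
f 77 60 78
f 78 60 61
f 78 61 62



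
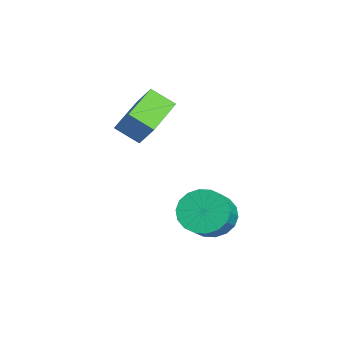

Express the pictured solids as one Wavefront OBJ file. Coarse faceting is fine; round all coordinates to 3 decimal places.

v 1.916 -0.067 -1.283
v 2.666 0.355 -1.867
v 3.854 -0.251 -0.78
v 3.104 -0.673 -0.197
v 2.565 0.694 -1.568
v 3.753 0.088 -0.481
v 2.336 0.882 -1.213
v 3.523 0.276 -0.126
v 2.023 0.882 -0.871
v 3.211 0.276 0.215
v 1.69 0.694 -0.612
v 2.877 0.088 0.475
v 1.401 0.355 -0.485
v 2.588 -0.251 0.602
v 1.214 -0.067 -0.516
v 2.401 -0.673 0.571
v 1.166 -0.489 -0.7
v 2.354 -1.095 0.387
v 1.267 -0.828 -0.999
v 2.455 -1.434 0.088
v 1.497 -1.016 -1.354
v 2.684 -1.622 -0.267
v 1.809 -1.016 -1.695
v 2.997 -1.622 -0.609
v 2.143 -0.828 -1.955
v 3.33 -1.434 -0.868
v 2.432 -0.489 -2.082
v 3.619 -1.095 -0.995
v 2.619 -0.067 -2.051
v 3.806 -0.673 -0.964
v -1.141 -1.383 2.572
v -1.625 -2.265 3.244
v -0.523 -0.931 3.611
v -1.006 -1.813 4.282
v 0.406 -2.547 2.158
v -0.077 -3.429 2.829
v 1.025 -2.095 3.196
v 0.541 -2.977 3.868
f 2 1 5
f 2 5 3
f 3 5 6
f 3 6 4
f 5 1 7
f 5 7 6
f 6 7 8
f 6 8 4
f 7 1 9
f 7 9 8
f 8 9 10
f 8 10 4
f 9 1 11
f 9 11 10
f 10 11 12
f 10 12 4
f 11 1 13
f 11 13 12
f 12 13 14
f 12 14 4
f 13 1 15
f 13 15 14
f 14 15 16
f 14 16 4
f 15 1 17
f 15 17 16
f 16 17 18
f 16 18 4
f 17 1 19
f 17 19 18
f 18 19 20
f 18 20 4
f 19 1 21
f 19 21 20
f 20 21 22
f 20 22 4
f 21 1 23
f 21 23 22
f 22 23 24
f 22 24 4
f 23 1 25
f 23 25 24
f 24 25 26
f 24 26 4
f 25 1 27
f 25 27 26
f 26 27 28
f 26 28 4
f 27 1 29
f 27 29 28
f 28 29 30
f 28 30 4
f 29 1 2
f 29 2 30
f 30 2 3
f 30 3 4
f 32 34 31
f 35 32 31
f 31 34 33
f 33 35 31
f 32 38 34
f 36 32 35
f 36 38 32
f 34 38 33
f 37 35 33
f 33 38 37
f 37 36 35
f 38 36 37



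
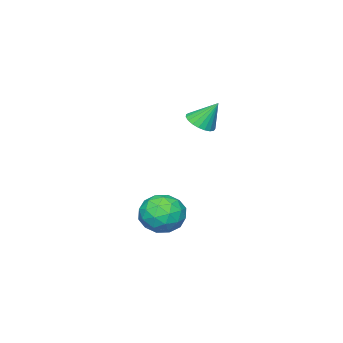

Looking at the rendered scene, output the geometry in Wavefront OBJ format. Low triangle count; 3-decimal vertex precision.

v -0.706 3.601 3.107
v -0.24 4.198 2.883
v -1.054 4.339 4.353
v -0.528 4.284 2.752
v -0.848 4.251 2.682
v -1.143 4.107 2.685
v -1.362 3.874 2.762
v -1.468 3.595 2.898
v -1.442 3.316 3.07
v -1.289 3.087 3.248
v -1.035 2.946 3.403
v -0.724 2.919 3.505
v -0.41 3.01 3.539
v -0.148 3.202 3.499
v 0.019 3.464 3.39
v 0.06 3.749 3.232
v -0.032 4.009 3.053
v 0.551 3.4 -1.455
v 1.628 3.809 -1.209
v 1.252 2.451 -2.951
v 2.329 2.86 -2.705
v 1.818 2.08 -1.987
v 1.384 2.666 -1.062
v 1.496 3.594 -3.098
v 1.062 4.18 -2.173
v 2.212 3.929 -2.225
v 2.411 2.993 -1.538
v 0.469 3.267 -2.622
v 0.668 2.331 -1.935
v 1.028 3.688 -1.201
v 1.852 2.572 -2.959
v 1.552 2.114 -2.537
v 2.185 2.354 -2.393
v 0.885 3.016 -1.114
v 1.517 3.256 -0.97
v 1.629 2.24 -1.427
v 1.363 3.004 -3.19
v 1.995 3.244 -3.046
v 0.695 3.906 -1.767
v 1.328 4.146 -1.623
v 1.251 4.02 -2.733
v 2.004 3.999 -1.653
v 2.416 3.441 -2.533
v 1.926 3.872 -2.763
v 1.672 4.217 -2.22
v 2.121 3.449 -1.25
v 2.533 2.891 -2.129
v 2.232 2.432 -1.707
v 1.978 2.777 -1.163
v 2.464 3.519 -1.847
v 0.347 3.369 -2.031
v 0.759 2.811 -2.91
v 0.902 3.483 -2.997
v 0.648 3.828 -2.453
v 0.464 2.819 -1.627
v 0.876 2.261 -2.507
v 1.208 2.043 -1.94
v 0.954 2.388 -1.397
v 0.416 2.741 -2.313
f 2 1 4
f 2 4 3
f 4 1 5
f 4 5 3
f 5 1 6
f 5 6 3
f 6 1 7
f 6 7 3
f 7 1 8
f 7 8 3
f 8 1 9
f 8 9 3
f 9 1 10
f 9 10 3
f 10 1 11
f 10 11 3
f 11 1 12
f 11 12 3
f 12 1 13
f 12 13 3
f 13 1 14
f 13 14 3
f 14 1 15
f 14 15 3
f 15 1 16
f 15 16 3
f 16 1 17
f 16 17 3
f 17 1 2
f 17 2 3
f 18 55 34
f 55 29 58
f 34 58 23
f 55 58 34
f 18 34 30
f 34 23 35
f 30 35 19
f 34 35 30
f 18 30 39
f 30 19 40
f 39 40 25
f 30 40 39
f 18 39 51
f 39 25 54
f 51 54 28
f 39 54 51
f 18 51 55
f 51 28 59
f 55 59 29
f 51 59 55
f 19 35 46
f 35 23 49
f 46 49 27
f 35 49 46
f 23 58 36
f 58 29 57
f 36 57 22
f 58 57 36
f 29 59 56
f 59 28 52
f 56 52 20
f 59 52 56
f 28 54 53
f 54 25 41
f 53 41 24
f 54 41 53
f 25 40 45
f 40 19 42
f 45 42 26
f 40 42 45
f 21 47 33
f 47 27 48
f 33 48 22
f 47 48 33
f 21 33 31
f 33 22 32
f 31 32 20
f 33 32 31
f 21 31 38
f 31 20 37
f 38 37 24
f 31 37 38
f 21 38 43
f 38 24 44
f 43 44 26
f 38 44 43
f 21 43 47
f 43 26 50
f 47 50 27
f 43 50 47
f 22 48 36
f 48 27 49
f 36 49 23
f 48 49 36
f 20 32 56
f 32 22 57
f 56 57 29
f 32 57 56
f 24 37 53
f 37 20 52
f 53 52 28
f 37 52 53
f 26 44 45
f 44 24 41
f 45 41 25
f 44 41 45
f 27 50 46
f 50 26 42
f 46 42 19
f 50 42 46



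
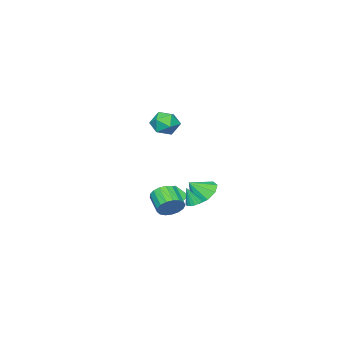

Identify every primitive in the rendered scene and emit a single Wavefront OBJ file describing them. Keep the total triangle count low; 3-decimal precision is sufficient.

v -2.641 -2.65 -4.218
v -3.796 -2.471 -3.483
v -2.986 -1.887 -4.945
v -4.14 -1.708 -4.211
v -1.96 -1.572 -3.409
v -3.114 -1.393 -2.675
v -2.304 -0.809 -4.137
v -3.459 -0.63 -3.402
v 0.714 1.402 -2.302
v 1.427 1.23 -1.873
v 0.798 0.186 -1.248
v 0.086 0.358 -1.678
v 1.23 1.493 -1.633
v 0.601 0.448 -1.008
v 0.914 1.734 -1.546
v 0.286 0.69 -0.921
v 0.553 1.9 -1.632
v -0.076 0.855 -1.008
v 0.229 1.952 -1.873
v -0.4 0.907 -1.248
v 0.016 1.878 -2.211
v -0.613 0.833 -1.586
v -0.037 1.694 -2.571
v -0.666 0.65 -1.946
v 0.082 1.445 -2.869
v -0.547 0.4 -2.244
v 0.346 1.185 -3.037
v -0.283 0.14 -2.412
v 0.695 0.975 -3.037
v 0.066 -0.07 -2.412
v 1.048 0.863 -2.869
v 0.419 -0.182 -2.244
v 1.324 0.875 -2.571
v 0.696 -0.17 -1.946
v 1.461 1.007 -2.211
v 0.833 -0.037 -1.587
v -0.335 1.271 3.952
v 0.611 1.259 3.992
v -0.351 -0.259 3.888
v 0.595 -0.271 3.928
v 0.093 -0.004 4.684
v 0.102 0.941 4.724
v 0.158 0.059 3.156
v 0.167 1.004 3.196
v 0.915 0.51 3.5
v 0.875 0.471 4.444
v -0.615 0.529 3.436
v -0.655 0.49 4.38
v -0.166 2.367 -1.876
v 0.32 2.289 -2.044
v 0.186 2.073 -0.724
v 0.316 2.53 -1.982
v 0.203 2.733 -1.895
v 0.004 2.853 -1.804
v -0.233 2.861 -1.729
v -0.455 2.757 -1.688
v -0.611 2.563 -1.69
v -0.665 2.324 -1.735
v -0.604 2.095 -1.811
v -0.444 1.928 -1.903
v -0.22 1.862 -1.989
v 0.017 1.912 -2.048
v 0.212 2.066 -2.068
v -3.324 0.599 -2.781
v -2.659 1.406 -2.875
v -2.556 0.081 -1.799
v -3.169 1.563 -2.394
v -3.751 1.268 -2.094
v -4.134 0.66 -2.115
v -4.137 0.024 -2.448
v -3.76 -0.344 -2.937
v -3.179 -0.27 -3.352
v -2.666 0.21 -3.501
v -2.461 0.872 -3.312
f 2 4 1
f 5 2 1
f 1 4 3
f 3 5 1
f 2 8 4
f 6 2 5
f 6 8 2
f 4 8 3
f 7 5 3
f 3 8 7
f 7 6 5
f 8 6 7
f 10 9 13
f 10 13 11
f 11 13 14
f 11 14 12
f 13 9 15
f 13 15 14
f 14 15 16
f 14 16 12
f 15 9 17
f 15 17 16
f 16 17 18
f 16 18 12
f 17 9 19
f 17 19 18
f 18 19 20
f 18 20 12
f 19 9 21
f 19 21 20
f 20 21 22
f 20 22 12
f 21 9 23
f 21 23 22
f 22 23 24
f 22 24 12
f 23 9 25
f 23 25 24
f 24 25 26
f 24 26 12
f 25 9 27
f 25 27 26
f 26 27 28
f 26 28 12
f 27 9 29
f 27 29 28
f 28 29 30
f 28 30 12
f 29 9 31
f 29 31 30
f 30 31 32
f 30 32 12
f 31 9 33
f 31 33 32
f 32 33 34
f 32 34 12
f 33 9 35
f 33 35 34
f 34 35 36
f 34 36 12
f 35 9 10
f 35 10 36
f 36 10 11
f 36 11 12
f 37 48 42
f 37 42 38
f 37 38 44
f 37 44 47
f 37 47 48
f 38 42 46
f 42 48 41
f 48 47 39
f 47 44 43
f 44 38 45
f 40 46 41
f 40 41 39
f 40 39 43
f 40 43 45
f 40 45 46
f 41 46 42
f 39 41 48
f 43 39 47
f 45 43 44
f 46 45 38
f 50 49 52
f 50 52 51
f 52 49 53
f 52 53 51
f 53 49 54
f 53 54 51
f 54 49 55
f 54 55 51
f 55 49 56
f 55 56 51
f 56 49 57
f 56 57 51
f 57 49 58
f 57 58 51
f 58 49 59
f 58 59 51
f 59 49 60
f 59 60 51
f 60 49 61
f 60 61 51
f 61 49 62
f 61 62 51
f 62 49 63
f 62 63 51
f 63 49 50
f 63 50 51
f 65 64 67
f 65 67 66
f 67 64 68
f 67 68 66
f 68 64 69
f 68 69 66
f 69 64 70
f 69 70 66
f 70 64 71
f 70 71 66
f 71 64 72
f 71 72 66
f 72 64 73
f 72 73 66
f 73 64 74
f 73 74 66
f 74 64 65
f 74 65 66



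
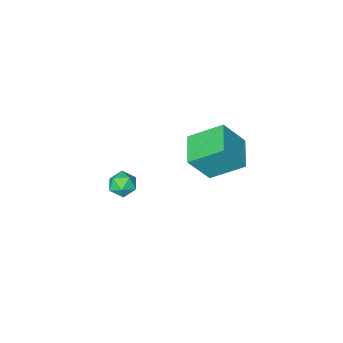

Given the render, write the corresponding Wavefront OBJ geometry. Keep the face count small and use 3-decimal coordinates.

v 3.661 2.191 -0.193
v 4.335 2.102 0.059
v 3.585 1.038 -0.399
v 4.259 0.949 -0.147
v 3.723 1.131 0.307
v 3.77 1.844 0.434
v 4.15 1.296 -0.774
v 4.197 2.009 -0.647
v 4.637 1.548 -0.3
v 4.374 1.447 0.368
v 3.546 1.693 -0.708
v 3.283 1.592 -0.04
v -1.719 0.013 -2.19
v -2.971 1.09 -1.081
v -0.798 1.406 -2.504
v -2.05 2.484 -1.395
v -0.71 -0.324 -0.725
v -1.962 0.754 0.384
v 0.211 1.07 -1.039
v -1.041 2.147 0.07
f 1 12 6
f 1 6 2
f 1 2 8
f 1 8 11
f 1 11 12
f 2 6 10
f 6 12 5
f 12 11 3
f 11 8 7
f 8 2 9
f 4 10 5
f 4 5 3
f 4 3 7
f 4 7 9
f 4 9 10
f 5 10 6
f 3 5 12
f 7 3 11
f 9 7 8
f 10 9 2
f 14 16 13
f 17 14 13
f 13 16 15
f 15 17 13
f 14 20 16
f 18 14 17
f 18 20 14
f 16 20 15
f 19 17 15
f 15 20 19
f 19 18 17
f 20 18 19



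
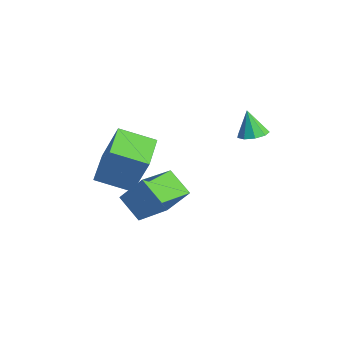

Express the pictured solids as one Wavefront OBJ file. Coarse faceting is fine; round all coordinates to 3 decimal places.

v 1.923 1.188 0.817
v 2.466 1.412 1.016
v 1.557 1.092 1.923
v 2.192 1.73 0.953
v 1.793 1.794 0.826
v 1.454 1.575 0.695
v 1.335 1.175 0.621
v 1.491 0.781 0.638
v 1.849 0.578 0.739
v 2.242 0.66 0.876
v 2.486 0.99 0.985
v -1.475 -3.5 -1.219
v -0.824 -3.086 0.616
v -0.734 -2.23 -1.768
v -0.083 -1.815 0.066
v -0.157 -4.385 -1.486
v 0.494 -3.97 0.348
v 0.584 -3.114 -2.036
v 1.235 -2.7 -0.201
v 0.354 -2.786 -3.943
v -0.691 -3.136 -3.215
v -0.47 -1.247 -4.385
v -1.515 -1.598 -3.657
v 0.975 -2.102 -2.723
v -0.07 -2.453 -1.995
v 0.151 -0.564 -3.165
v -0.894 -0.914 -2.437
f 2 1 4
f 2 4 3
f 4 1 5
f 4 5 3
f 5 1 6
f 5 6 3
f 6 1 7
f 6 7 3
f 7 1 8
f 7 8 3
f 8 1 9
f 8 9 3
f 9 1 10
f 9 10 3
f 10 1 11
f 10 11 3
f 11 1 2
f 11 2 3
f 13 15 12
f 16 13 12
f 12 15 14
f 14 16 12
f 13 19 15
f 17 13 16
f 17 19 13
f 15 19 14
f 18 16 14
f 14 19 18
f 18 17 16
f 19 17 18
f 21 23 20
f 24 21 20
f 20 23 22
f 22 24 20
f 21 27 23
f 25 21 24
f 25 27 21
f 23 27 22
f 26 24 22
f 22 27 26
f 26 25 24
f 27 25 26



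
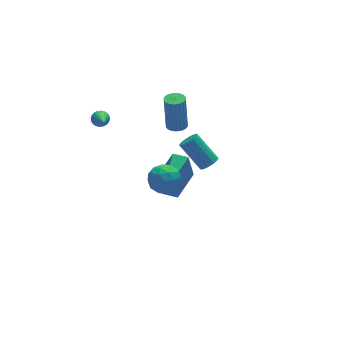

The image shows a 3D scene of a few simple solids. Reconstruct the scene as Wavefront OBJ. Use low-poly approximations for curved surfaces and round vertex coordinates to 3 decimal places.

v -2.043 4.504 1.976
v -1.661 4.227 1.735
v -2.417 3.076 3.024
v -1.556 4.313 1.89
v -1.525 4.428 2.059
v -1.572 4.555 2.215
v -1.691 4.675 2.335
v -1.864 4.768 2.4
v -2.064 4.821 2.401
v -2.26 4.826 2.337
v -2.424 4.781 2.218
v -2.529 4.695 2.063
v -2.561 4.58 1.894
v -2.513 4.453 1.738
v -2.394 4.334 1.618
v -2.221 4.24 1.553
v -2.021 4.187 1.552
v -1.825 4.182 1.616
v 3.277 1.579 -1.786
v 3.799 1.928 -1.835
v 3.085 3.191 -0.443
v 2.563 2.841 -0.394
v 3.612 2.048 -2.039
v 2.898 3.31 -0.648
v 3.349 2.061 -2.186
v 2.635 3.323 -0.794
v 3.069 1.962 -2.24
v 2.355 3.225 -0.849
v 2.837 1.777 -2.191
v 2.123 3.039 -0.799
v 2.706 1.545 -2.049
v 1.991 2.808 -0.657
v 2.705 1.322 -1.846
v 1.991 2.584 -0.455
v 2.836 1.157 -1.63
v 2.121 2.419 -0.238
v 3.067 1.089 -1.45
v 2.353 2.351 -0.058
v 3.347 1.133 -1.346
v 2.633 2.396 0.046
v 3.611 1.28 -1.343
v 2.897 2.542 0.049
v 3.798 1.494 -1.442
v 3.084 2.757 -0.05
v 3.866 1.729 -1.619
v 3.152 2.991 -0.228
v 1.584 2.283 1.83
v 2.082 1.935 1.874
v 2.095 2.228 4.035
v 1.596 2.577 3.99
v 2.179 2.15 1.845
v 2.191 2.444 4.005
v 2.185 2.386 1.812
v 2.197 2.68 3.973
v 2.099 2.606 1.783
v 2.112 2.9 3.943
v 1.935 2.777 1.761
v 1.948 3.071 3.921
v 1.717 2.873 1.749
v 1.73 3.166 3.909
v 1.48 2.879 1.75
v 1.492 3.173 3.91
v 1.257 2.794 1.762
v 1.27 3.088 3.922
v 1.085 2.632 1.785
v 1.098 2.925 3.946
v 0.989 2.416 1.815
v 1.001 2.71 3.975
v 0.983 2.18 1.847
v 0.995 2.474 4.008
v 1.068 1.96 1.877
v 1.081 2.254 4.037
v 1.232 1.789 1.899
v 1.245 2.083 4.059
v 1.45 1.694 1.911
v 1.463 1.987 4.071
v 1.688 1.687 1.91
v 1.7 1.981 4.07
v 1.91 1.772 1.898
v 1.923 2.066 4.058
v 0.613 2.144 -4.022
v 0.292 2.173 -2.272
v 2.206 3.423 -3.751
v 1.884 3.452 -2.001
v 1.216 1.368 -3.899
v 0.894 1.397 -2.149
v 2.808 2.647 -3.628
v 2.487 2.676 -1.878
v -2.479 -2.918 4.06
v -1.728 -2.549 3.619
v -1.852 -4.311 3.961
v -1.101 -3.942 3.52
v -1.252 -3.754 4.435
v -1.64 -2.892 4.496
v -1.94 -3.968 3.084
v -2.328 -3.106 3.145
v -1.395 -3.197 3.016
v -0.97 -3.065 3.851
v -2.61 -3.795 3.729
v -2.185 -3.663 4.564
v -2.159 -2.611 3.848
v -1.421 -4.249 3.732
v -1.51 -4.138 4.27
v -1.069 -3.921 4.01
v -2.107 -2.813 4.364
v -1.665 -2.596 4.104
v -1.386 -3.304 4.584
v -1.915 -4.264 3.476
v -1.473 -4.047 3.216
v -2.511 -2.939 3.57
v -2.07 -2.722 3.31
v -2.194 -3.556 2.996
v -1.521 -2.775 3.234
v -1.153 -3.594 3.176
v -1.646 -3.609 2.92
v -1.874 -3.103 2.956
v -1.271 -2.697 3.725
v -0.903 -3.516 3.667
v -0.992 -3.406 4.205
v -1.219 -2.9 4.241
v -1.075 -3.079 3.37
v -2.677 -3.344 3.913
v -2.309 -4.163 3.855
v -2.361 -3.96 3.339
v -2.588 -3.454 3.375
v -2.427 -3.266 4.404
v -2.059 -4.085 4.346
v -1.706 -3.757 4.624
v -1.934 -3.251 4.66
v -2.505 -3.781 4.21
f 2 1 4
f 2 4 3
f 4 1 5
f 4 5 3
f 5 1 6
f 5 6 3
f 6 1 7
f 6 7 3
f 7 1 8
f 7 8 3
f 8 1 9
f 8 9 3
f 9 1 10
f 9 10 3
f 10 1 11
f 10 11 3
f 11 1 12
f 11 12 3
f 12 1 13
f 12 13 3
f 13 1 14
f 13 14 3
f 14 1 15
f 14 15 3
f 15 1 16
f 15 16 3
f 16 1 17
f 16 17 3
f 17 1 18
f 17 18 3
f 18 1 2
f 18 2 3
f 20 19 23
f 20 23 21
f 21 23 24
f 21 24 22
f 23 19 25
f 23 25 24
f 24 25 26
f 24 26 22
f 25 19 27
f 25 27 26
f 26 27 28
f 26 28 22
f 27 19 29
f 27 29 28
f 28 29 30
f 28 30 22
f 29 19 31
f 29 31 30
f 30 31 32
f 30 32 22
f 31 19 33
f 31 33 32
f 32 33 34
f 32 34 22
f 33 19 35
f 33 35 34
f 34 35 36
f 34 36 22
f 35 19 37
f 35 37 36
f 36 37 38
f 36 38 22
f 37 19 39
f 37 39 38
f 38 39 40
f 38 40 22
f 39 19 41
f 39 41 40
f 40 41 42
f 40 42 22
f 41 19 43
f 41 43 42
f 42 43 44
f 42 44 22
f 43 19 45
f 43 45 44
f 44 45 46
f 44 46 22
f 45 19 20
f 45 20 46
f 46 20 21
f 46 21 22
f 48 47 51
f 48 51 49
f 49 51 52
f 49 52 50
f 51 47 53
f 51 53 52
f 52 53 54
f 52 54 50
f 53 47 55
f 53 55 54
f 54 55 56
f 54 56 50
f 55 47 57
f 55 57 56
f 56 57 58
f 56 58 50
f 57 47 59
f 57 59 58
f 58 59 60
f 58 60 50
f 59 47 61
f 59 61 60
f 60 61 62
f 60 62 50
f 61 47 63
f 61 63 62
f 62 63 64
f 62 64 50
f 63 47 65
f 63 65 64
f 64 65 66
f 64 66 50
f 65 47 67
f 65 67 66
f 66 67 68
f 66 68 50
f 67 47 69
f 67 69 68
f 68 69 70
f 68 70 50
f 69 47 71
f 69 71 70
f 70 71 72
f 70 72 50
f 71 47 73
f 71 73 72
f 72 73 74
f 72 74 50
f 73 47 75
f 73 75 74
f 74 75 76
f 74 76 50
f 75 47 77
f 75 77 76
f 76 77 78
f 76 78 50
f 77 47 79
f 77 79 78
f 78 79 80
f 78 80 50
f 79 47 48
f 79 48 80
f 80 48 49
f 80 49 50
f 82 84 81
f 85 82 81
f 81 84 83
f 83 85 81
f 82 88 84
f 86 82 85
f 86 88 82
f 84 88 83
f 87 85 83
f 83 88 87
f 87 86 85
f 88 86 87
f 89 126 105
f 126 100 129
f 105 129 94
f 126 129 105
f 89 105 101
f 105 94 106
f 101 106 90
f 105 106 101
f 89 101 110
f 101 90 111
f 110 111 96
f 101 111 110
f 89 110 122
f 110 96 125
f 122 125 99
f 110 125 122
f 89 122 126
f 122 99 130
f 126 130 100
f 122 130 126
f 90 106 117
f 106 94 120
f 117 120 98
f 106 120 117
f 94 129 107
f 129 100 128
f 107 128 93
f 129 128 107
f 100 130 127
f 130 99 123
f 127 123 91
f 130 123 127
f 99 125 124
f 125 96 112
f 124 112 95
f 125 112 124
f 96 111 116
f 111 90 113
f 116 113 97
f 111 113 116
f 92 118 104
f 118 98 119
f 104 119 93
f 118 119 104
f 92 104 102
f 104 93 103
f 102 103 91
f 104 103 102
f 92 102 109
f 102 91 108
f 109 108 95
f 102 108 109
f 92 109 114
f 109 95 115
f 114 115 97
f 109 115 114
f 92 114 118
f 114 97 121
f 118 121 98
f 114 121 118
f 93 119 107
f 119 98 120
f 107 120 94
f 119 120 107
f 91 103 127
f 103 93 128
f 127 128 100
f 103 128 127
f 95 108 124
f 108 91 123
f 124 123 99
f 108 123 124
f 97 115 116
f 115 95 112
f 116 112 96
f 115 112 116
f 98 121 117
f 121 97 113
f 117 113 90
f 121 113 117



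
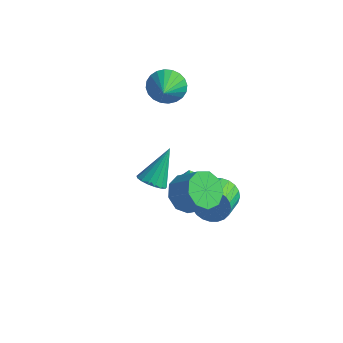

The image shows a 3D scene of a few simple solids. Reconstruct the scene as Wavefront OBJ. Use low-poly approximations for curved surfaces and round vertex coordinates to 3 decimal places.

v 0.408 2.554 -3.013
v 0.989 2.99 -2.297
v 1.372 1.482 -1.69
v 0.792 1.046 -2.407
v 0.636 2.974 -2.112
v 1.02 1.466 -1.506
v 0.249 2.895 -2.065
v 0.632 1.387 -1.459
v -0.114 2.764 -2.162
v 0.27 1.256 -1.556
v -0.397 2.6 -2.389
v -0.014 1.092 -1.783
v -0.558 2.43 -2.711
v -0.175 0.922 -2.104
v -0.572 2.279 -3.079
v -0.188 0.771 -2.472
v -0.436 2.169 -3.437
v -0.053 0.661 -2.83
v -0.172 2.118 -3.73
v 0.211 0.61 -3.123
v 0.18 2.134 -3.914
v 0.564 0.626 -3.308
v 0.568 2.213 -3.961
v 0.951 0.705 -3.355
v 0.93 2.344 -3.864
v 1.314 0.836 -3.258
v 1.214 2.508 -3.637
v 1.597 1 -3.031
v 1.375 2.678 -3.316
v 1.758 1.17 -2.709
v 1.388 2.829 -2.948
v 1.772 1.321 -2.341
v 1.253 2.939 -2.59
v 1.636 1.431 -1.983
v 0.9 -1.493 1.08
v 1.443 -0.775 0.483
v 2.582 -0.788 1.504
v 2.04 -1.507 2.1
v 1.011 -0.425 0.97
v 2.151 -0.438 1.991
v 0.527 -0.575 1.508
v 1.667 -0.588 2.529
v 0.218 -1.154 1.845
v 1.358 -1.168 2.866
v 0.228 -1.893 1.825
v 1.368 -1.906 2.845
v 0.553 -2.444 1.455
v 1.692 -2.458 2.476
v 1.04 -2.551 0.91
v 2.179 -2.564 1.931
v 1.461 -2.163 0.444
v 2.601 -2.176 1.465
v 1.621 -1.461 0.276
v 2.76 -1.474 1.297
v -3.866 4.137 2.351
v -3.493 3.751 1.437
v -3.234 2.903 3.129
v -3.178 3.99 1.558
v -2.967 4.251 1.801
v -2.894 4.494 2.127
v -2.969 4.683 2.487
v -3.18 4.789 2.827
v -3.496 4.796 3.094
v -3.868 4.702 3.248
v -4.24 4.522 3.265
v -4.555 4.284 3.143
v -4.765 4.023 2.901
v -4.839 3.779 2.575
v -4.764 3.59 2.214
v -4.553 3.484 1.875
v -4.237 3.478 1.608
v -3.865 3.572 1.454
v -0.12 -2.859 2.685
v 0.653 -2.833 2.587
v 0.04 -1.521 4.295
v 0.527 -2.557 2.37
v 0.252 -2.35 2.225
v -0.108 -2.26 2.186
v -0.471 -2.306 2.261
v -0.753 -2.48 2.433
v -0.891 -2.74 2.662
v -0.851 -3.027 2.897
v -0.644 -3.276 3.083
v -0.318 -3.43 3.178
v 0.055 -3.452 3.16
v 0.387 -3.339 3.033
v 0.603 -3.115 2.826
v -0.831 0.855 -0.578
v -0.47 0.969 -0.047
v 0.03 0.531 -1.093
v 0.391 0.645 -0.562
v -0.041 0.157 -0.565
v -0.573 0.356 -0.246
v 0.133 1.144 -0.894
v -0.399 1.343 -0.575
v 0.125 1.147 -0.242
v 0.018 0.537 -0.039
v -0.458 0.963 -1.101
v -0.565 0.353 -0.898
f 2 1 5
f 2 5 3
f 3 5 6
f 3 6 4
f 5 1 7
f 5 7 6
f 6 7 8
f 6 8 4
f 7 1 9
f 7 9 8
f 8 9 10
f 8 10 4
f 9 1 11
f 9 11 10
f 10 11 12
f 10 12 4
f 11 1 13
f 11 13 12
f 12 13 14
f 12 14 4
f 13 1 15
f 13 15 14
f 14 15 16
f 14 16 4
f 15 1 17
f 15 17 16
f 16 17 18
f 16 18 4
f 17 1 19
f 17 19 18
f 18 19 20
f 18 20 4
f 19 1 21
f 19 21 20
f 20 21 22
f 20 22 4
f 21 1 23
f 21 23 22
f 22 23 24
f 22 24 4
f 23 1 25
f 23 25 24
f 24 25 26
f 24 26 4
f 25 1 27
f 25 27 26
f 26 27 28
f 26 28 4
f 27 1 29
f 27 29 28
f 28 29 30
f 28 30 4
f 29 1 31
f 29 31 30
f 30 31 32
f 30 32 4
f 31 1 33
f 31 33 32
f 32 33 34
f 32 34 4
f 33 1 2
f 33 2 34
f 34 2 3
f 34 3 4
f 36 35 39
f 36 39 37
f 37 39 40
f 37 40 38
f 39 35 41
f 39 41 40
f 40 41 42
f 40 42 38
f 41 35 43
f 41 43 42
f 42 43 44
f 42 44 38
f 43 35 45
f 43 45 44
f 44 45 46
f 44 46 38
f 45 35 47
f 45 47 46
f 46 47 48
f 46 48 38
f 47 35 49
f 47 49 48
f 48 49 50
f 48 50 38
f 49 35 51
f 49 51 50
f 50 51 52
f 50 52 38
f 51 35 53
f 51 53 52
f 52 53 54
f 52 54 38
f 53 35 36
f 53 36 54
f 54 36 37
f 54 37 38
f 56 55 58
f 56 58 57
f 58 55 59
f 58 59 57
f 59 55 60
f 59 60 57
f 60 55 61
f 60 61 57
f 61 55 62
f 61 62 57
f 62 55 63
f 62 63 57
f 63 55 64
f 63 64 57
f 64 55 65
f 64 65 57
f 65 55 66
f 65 66 57
f 66 55 67
f 66 67 57
f 67 55 68
f 67 68 57
f 68 55 69
f 68 69 57
f 69 55 70
f 69 70 57
f 70 55 71
f 70 71 57
f 71 55 72
f 71 72 57
f 72 55 56
f 72 56 57
f 74 73 76
f 74 76 75
f 76 73 77
f 76 77 75
f 77 73 78
f 77 78 75
f 78 73 79
f 78 79 75
f 79 73 80
f 79 80 75
f 80 73 81
f 80 81 75
f 81 73 82
f 81 82 75
f 82 73 83
f 82 83 75
f 83 73 84
f 83 84 75
f 84 73 85
f 84 85 75
f 85 73 86
f 85 86 75
f 86 73 87
f 86 87 75
f 87 73 74
f 87 74 75
f 88 99 93
f 88 93 89
f 88 89 95
f 88 95 98
f 88 98 99
f 89 93 97
f 93 99 92
f 99 98 90
f 98 95 94
f 95 89 96
f 91 97 92
f 91 92 90
f 91 90 94
f 91 94 96
f 91 96 97
f 92 97 93
f 90 92 99
f 94 90 98
f 96 94 95
f 97 96 89



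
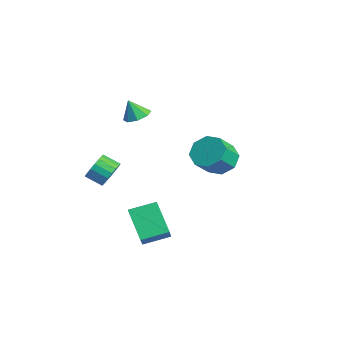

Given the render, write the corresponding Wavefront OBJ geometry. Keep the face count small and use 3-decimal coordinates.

v 2.467 -2.363 -0.757
v 3.342 -2.79 0.193
v 2.718 -1.017 -0.382
v 3.592 -1.444 0.568
v 3.868 -2.276 -2.008
v 4.742 -2.703 -1.058
v 4.118 -0.93 -1.633
v 4.993 -1.357 -0.683
v -2.157 -0.206 3.212
v -1.515 0.091 3.462
v -2.383 -0.594 4.248
v -1.957 0.456 3.503
v -2.515 0.433 3.373
v -2.864 0.036 3.148
v -2.799 -0.502 2.961
v -2.357 -0.867 2.92
v -1.799 -0.845 3.05
v -1.45 -0.448 3.275
v -1.099 3.861 -0.235
v -0.135 4.185 -0.396
v 0.364 3.222 0.654
v -0.601 2.899 0.815
v -0.504 4.603 0.161
v -0.005 3.64 1.212
v -1.222 4.586 0.487
v -0.723 3.623 1.537
v -1.868 4.145 0.389
v -1.369 3.182 1.44
v -2.064 3.538 -0.074
v -1.565 2.575 0.976
v -1.695 3.12 -0.632
v -1.196 2.157 0.419
v -0.977 3.137 -0.957
v -0.478 2.174 0.093
v -0.331 3.578 -0.86
v 0.168 2.615 0.191
v -0.437 -2.224 0.362
v 0.011 -2.149 1.02
v -0.574 -2.82 1.496
v -1.023 -2.896 0.838
v -0.238 -1.899 1.065
v -0.824 -2.57 1.541
v -0.527 -1.714 0.971
v -1.113 -2.385 1.447
v -0.798 -1.629 0.756
v -1.384 -2.301 1.232
v -0.998 -1.663 0.463
v -1.584 -2.334 0.94
v -1.087 -1.808 0.15
v -1.672 -2.479 0.627
v -1.047 -2.035 -0.121
v -1.632 -2.706 0.355
v -0.886 -2.3 -0.296
v -1.471 -2.971 0.18
v -0.636 -2.55 -0.341
v -1.222 -3.221 0.135
v -0.347 -2.735 -0.247
v -0.933 -3.406 0.229
v -0.076 -2.819 -0.032
v -0.662 -3.491 0.444
v 0.124 -2.786 0.26
v -0.462 -3.457 0.737
v 0.212 -2.641 0.573
v -0.373 -3.312 1.05
v 0.172 -2.414 0.845
v -0.413 -3.085 1.321
f 2 4 1
f 5 2 1
f 1 4 3
f 3 5 1
f 2 8 4
f 6 2 5
f 6 8 2
f 4 8 3
f 7 5 3
f 3 8 7
f 7 6 5
f 8 6 7
f 10 9 12
f 10 12 11
f 12 9 13
f 12 13 11
f 13 9 14
f 13 14 11
f 14 9 15
f 14 15 11
f 15 9 16
f 15 16 11
f 16 9 17
f 16 17 11
f 17 9 18
f 17 18 11
f 18 9 10
f 18 10 11
f 20 19 23
f 20 23 21
f 21 23 24
f 21 24 22
f 23 19 25
f 23 25 24
f 24 25 26
f 24 26 22
f 25 19 27
f 25 27 26
f 26 27 28
f 26 28 22
f 27 19 29
f 27 29 28
f 28 29 30
f 28 30 22
f 29 19 31
f 29 31 30
f 30 31 32
f 30 32 22
f 31 19 33
f 31 33 32
f 32 33 34
f 32 34 22
f 33 19 35
f 33 35 34
f 34 35 36
f 34 36 22
f 35 19 20
f 35 20 36
f 36 20 21
f 36 21 22
f 38 37 41
f 38 41 39
f 39 41 42
f 39 42 40
f 41 37 43
f 41 43 42
f 42 43 44
f 42 44 40
f 43 37 45
f 43 45 44
f 44 45 46
f 44 46 40
f 45 37 47
f 45 47 46
f 46 47 48
f 46 48 40
f 47 37 49
f 47 49 48
f 48 49 50
f 48 50 40
f 49 37 51
f 49 51 50
f 50 51 52
f 50 52 40
f 51 37 53
f 51 53 52
f 52 53 54
f 52 54 40
f 53 37 55
f 53 55 54
f 54 55 56
f 54 56 40
f 55 37 57
f 55 57 56
f 56 57 58
f 56 58 40
f 57 37 59
f 57 59 58
f 58 59 60
f 58 60 40
f 59 37 61
f 59 61 60
f 60 61 62
f 60 62 40
f 61 37 63
f 61 63 62
f 62 63 64
f 62 64 40
f 63 37 65
f 63 65 64
f 64 65 66
f 64 66 40
f 65 37 38
f 65 38 66
f 66 38 39
f 66 39 40



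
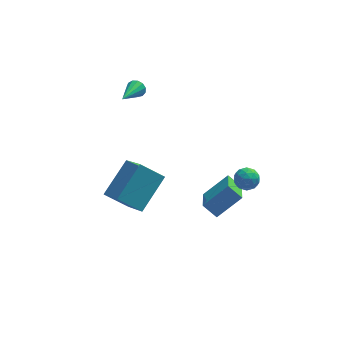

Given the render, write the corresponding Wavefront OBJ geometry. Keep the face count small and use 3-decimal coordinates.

v 2.389 -1.098 -3.363
v 1.743 -0.732 -2.739
v 2.561 0.407 -4.067
v 1.915 0.773 -3.443
v 3.645 -0.733 -2.277
v 2.999 -0.367 -1.653
v 3.817 0.772 -2.981
v 3.171 1.138 -2.357
v -3.019 -0.869 -1.213
v -2.451 -2.376 -0.028
v -1.835 0.517 -0.017
v -1.267 -0.991 1.168
v -1.873 -1.109 -2.068
v -1.305 -2.617 -0.883
v -0.689 0.276 -0.872
v -0.121 -1.231 0.313
v -1.077 4.254 1.998
v -0.752 4.24 2.403
v -1.843 2.846 2.562
v -0.982 4.399 2.488
v -1.243 4.513 2.417
v -1.451 4.544 2.213
v -1.54 4.483 1.94
v -1.482 4.35 1.686
v -1.295 4.186 1.531
v -1.039 4.044 1.524
v -0.795 3.968 1.667
v -0.64 3.983 1.915
v -0.624 4.085 2.19
v 3.096 -2.616 1.308
v 3.73 -2.551 1.17
v 3.33 -3.329 2.05
v 3.964 -3.264 1.912
v 3.64 -2.775 2.197
v 3.496 -2.334 1.739
v 3.564 -3.546 1.481
v 3.42 -3.105 1.023
v 4.019 -3.126 1.278
v 4.066 -2.649 1.72
v 2.994 -3.231 1.5
v 3.041 -2.754 1.942
v 3.393 -2.521 1.174
v 3.667 -3.359 2.046
v 3.477 -3.071 2.214
v 3.85 -3.033 2.133
v 3.255 -2.394 1.508
v 3.628 -2.356 1.427
v 3.575 -2.487 2.031
v 3.432 -3.524 1.793
v 3.805 -3.486 1.712
v 3.21 -2.847 1.087
v 3.583 -2.809 1.006
v 3.485 -3.393 1.189
v 3.935 -2.821 1.156
v 4.073 -3.239 1.592
v 3.838 -3.405 1.339
v 3.753 -3.146 1.069
v 3.963 -2.541 1.417
v 4.1 -2.96 1.853
v 3.91 -2.672 2.02
v 3.825 -2.413 1.751
v 4.133 -2.878 1.48
v 2.96 -2.92 1.367
v 3.097 -3.339 1.803
v 3.235 -3.467 1.469
v 3.15 -3.208 1.2
v 2.987 -2.641 1.628
v 3.125 -3.059 2.064
v 3.307 -2.734 2.151
v 3.222 -2.475 1.881
v 2.927 -3.002 1.74
f 2 4 1
f 5 2 1
f 1 4 3
f 3 5 1
f 2 8 4
f 6 2 5
f 6 8 2
f 4 8 3
f 7 5 3
f 3 8 7
f 7 6 5
f 8 6 7
f 10 12 9
f 13 10 9
f 9 12 11
f 11 13 9
f 10 16 12
f 14 10 13
f 14 16 10
f 12 16 11
f 15 13 11
f 11 16 15
f 15 14 13
f 16 14 15
f 18 17 20
f 18 20 19
f 20 17 21
f 20 21 19
f 21 17 22
f 21 22 19
f 22 17 23
f 22 23 19
f 23 17 24
f 23 24 19
f 24 17 25
f 24 25 19
f 25 17 26
f 25 26 19
f 26 17 27
f 26 27 19
f 27 17 28
f 27 28 19
f 28 17 29
f 28 29 19
f 29 17 18
f 29 18 19
f 30 67 46
f 67 41 70
f 46 70 35
f 67 70 46
f 30 46 42
f 46 35 47
f 42 47 31
f 46 47 42
f 30 42 51
f 42 31 52
f 51 52 37
f 42 52 51
f 30 51 63
f 51 37 66
f 63 66 40
f 51 66 63
f 30 63 67
f 63 40 71
f 67 71 41
f 63 71 67
f 31 47 58
f 47 35 61
f 58 61 39
f 47 61 58
f 35 70 48
f 70 41 69
f 48 69 34
f 70 69 48
f 41 71 68
f 71 40 64
f 68 64 32
f 71 64 68
f 40 66 65
f 66 37 53
f 65 53 36
f 66 53 65
f 37 52 57
f 52 31 54
f 57 54 38
f 52 54 57
f 33 59 45
f 59 39 60
f 45 60 34
f 59 60 45
f 33 45 43
f 45 34 44
f 43 44 32
f 45 44 43
f 33 43 50
f 43 32 49
f 50 49 36
f 43 49 50
f 33 50 55
f 50 36 56
f 55 56 38
f 50 56 55
f 33 55 59
f 55 38 62
f 59 62 39
f 55 62 59
f 34 60 48
f 60 39 61
f 48 61 35
f 60 61 48
f 32 44 68
f 44 34 69
f 68 69 41
f 44 69 68
f 36 49 65
f 49 32 64
f 65 64 40
f 49 64 65
f 38 56 57
f 56 36 53
f 57 53 37
f 56 53 57
f 39 62 58
f 62 38 54
f 58 54 31
f 62 54 58



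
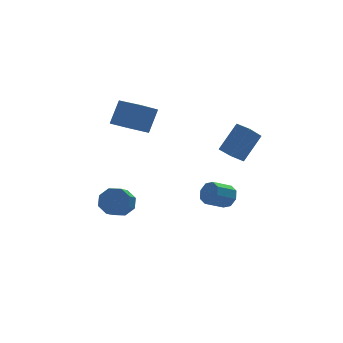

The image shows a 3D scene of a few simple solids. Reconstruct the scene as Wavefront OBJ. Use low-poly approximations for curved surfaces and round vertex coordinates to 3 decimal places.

v -2.055 1.994 -3.198
v -1.192 1.618 -2.778
v -1.883 0.81 -2.082
v -2.745 1.186 -2.502
v -1.488 2.223 -2.368
v -2.179 1.416 -1.673
v -2.116 2.694 -2.445
v -2.807 1.886 -1.75
v -2.708 2.755 -2.962
v -3.398 1.947 -2.267
v -2.917 2.37 -3.618
v -3.608 1.562 -2.922
v -2.621 1.764 -4.027
v -3.312 0.957 -3.332
v -1.993 1.294 -3.95
v -2.684 0.486 -3.255
v -1.402 1.233 -3.433
v -2.092 0.425 -2.738
v 2.39 -3.903 -0.525
v 2.776 -4.285 0.09
v 1.536 -4.459 0.759
v 1.15 -4.077 0.145
v 2.737 -3.665 0.179
v 1.497 -3.839 0.849
v 2.495 -3.184 -0.144
v 1.255 -3.359 0.526
v 2.191 -3.125 -0.69
v 0.952 -3.299 -0.02
v 2.004 -3.521 -1.139
v 0.764 -3.695 -0.47
v 2.043 -4.141 -1.229
v 0.803 -4.315 -0.559
v 2.285 -4.621 -0.906
v 1.045 -4.796 -0.236
v 2.588 -4.681 -0.36
v 1.349 -4.855 0.31
v 3.918 -2.736 1.519
v 2.753 -3.657 2.751
v 3.439 -1.929 1.669
v 2.274 -2.85 2.901
v 5.246 -2.25 3.139
v 4.081 -3.171 4.371
v 4.767 -1.443 3.289
v 3.602 -2.364 4.521
v 0.062 2.61 2.107
v -1.158 2.31 2.85
v -0.616 4.525 1.767
v -1.836 4.225 2.511
v 0.876 3.175 3.669
v -0.344 2.875 4.413
v 0.198 5.09 3.33
v -1.022 4.79 4.073
f 2 1 5
f 2 5 3
f 3 5 6
f 3 6 4
f 5 1 7
f 5 7 6
f 6 7 8
f 6 8 4
f 7 1 9
f 7 9 8
f 8 9 10
f 8 10 4
f 9 1 11
f 9 11 10
f 10 11 12
f 10 12 4
f 11 1 13
f 11 13 12
f 12 13 14
f 12 14 4
f 13 1 15
f 13 15 14
f 14 15 16
f 14 16 4
f 15 1 17
f 15 17 16
f 16 17 18
f 16 18 4
f 17 1 2
f 17 2 18
f 18 2 3
f 18 3 4
f 20 19 23
f 20 23 21
f 21 23 24
f 21 24 22
f 23 19 25
f 23 25 24
f 24 25 26
f 24 26 22
f 25 19 27
f 25 27 26
f 26 27 28
f 26 28 22
f 27 19 29
f 27 29 28
f 28 29 30
f 28 30 22
f 29 19 31
f 29 31 30
f 30 31 32
f 30 32 22
f 31 19 33
f 31 33 32
f 32 33 34
f 32 34 22
f 33 19 35
f 33 35 34
f 34 35 36
f 34 36 22
f 35 19 20
f 35 20 36
f 36 20 21
f 36 21 22
f 38 40 37
f 41 38 37
f 37 40 39
f 39 41 37
f 38 44 40
f 42 38 41
f 42 44 38
f 40 44 39
f 43 41 39
f 39 44 43
f 43 42 41
f 44 42 43
f 46 48 45
f 49 46 45
f 45 48 47
f 47 49 45
f 46 52 48
f 50 46 49
f 50 52 46
f 48 52 47
f 51 49 47
f 47 52 51
f 51 50 49
f 52 50 51

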